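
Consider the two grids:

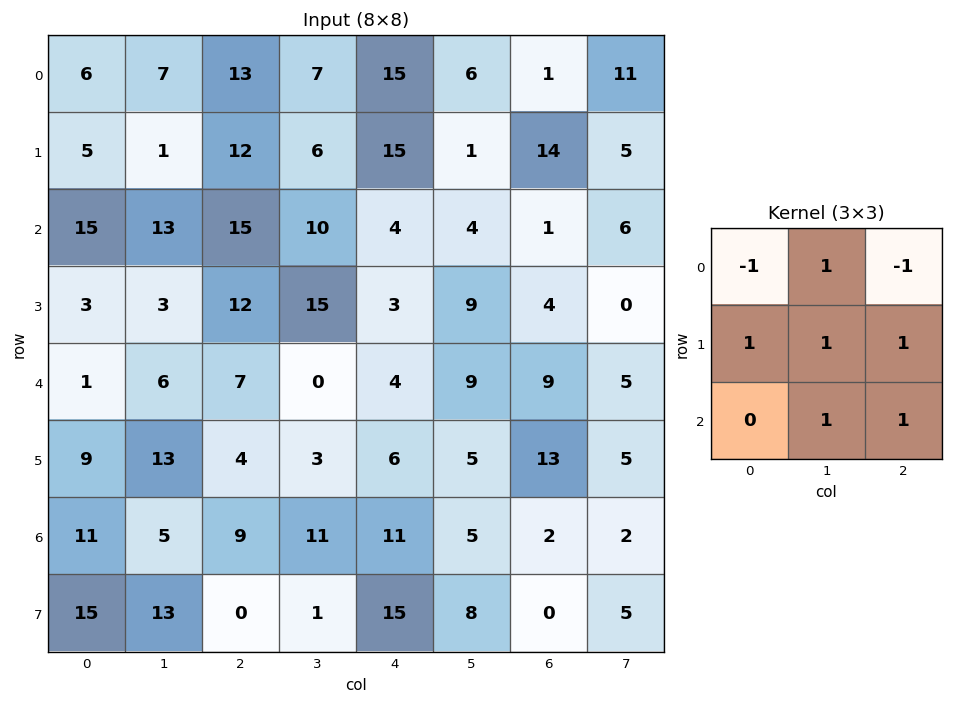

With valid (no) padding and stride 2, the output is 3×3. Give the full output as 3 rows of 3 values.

Output[0,0]: The receptive field on the input at this output position is [6 7 13 / 5 1 12 / 15 13 15]. Elementwise product with the kernel and sum: 6·-1 + 7·1 + 13·-1 + 5·1 + 1·1 + 12·1 + 13·1 + 15·1.
Output[0,1]: The receptive field on the input at this output position is [13 7 15 / 12 6 15 / 15 10 4]. Elementwise product with the kernel and sum: 13·-1 + 7·1 + 15·-1 + 12·1 + 6·1 + 15·1 + 10·1 + 4·1.

34 26 25
14 25 33
38 24 27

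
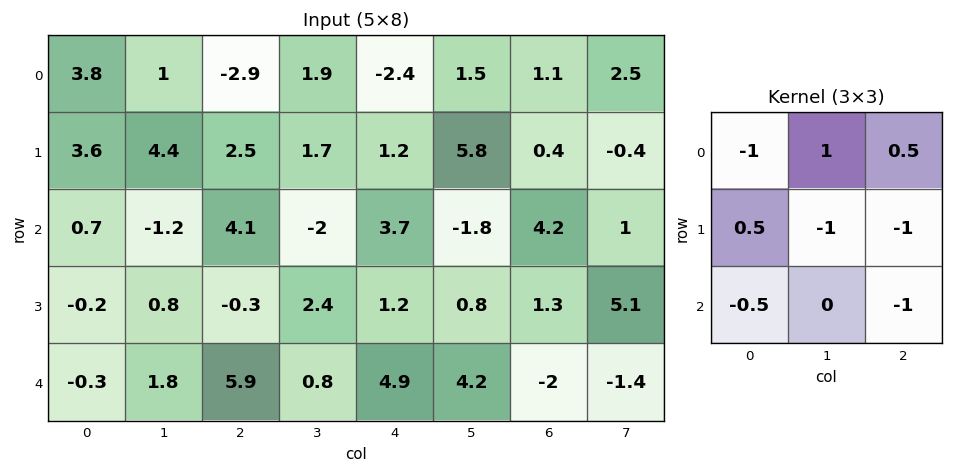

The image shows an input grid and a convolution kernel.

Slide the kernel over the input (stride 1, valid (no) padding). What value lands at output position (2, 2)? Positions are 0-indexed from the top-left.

The receptive field on the input at this output position is [4.1 -2 3.7 / -0.3 2.4 1.2 / 5.9 0.8 4.9]. Elementwise product with the kernel and sum: 4.1·-1 + -2·1 + 3.7·0.5 + -0.3·0.5 + 2.4·-1 + 1.2·-1 + 5.9·-0.5 + 4.9·-1.

-15.85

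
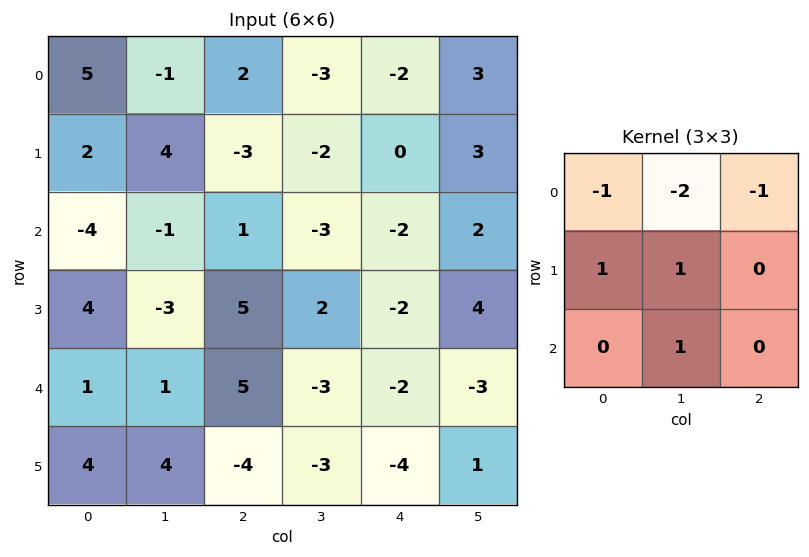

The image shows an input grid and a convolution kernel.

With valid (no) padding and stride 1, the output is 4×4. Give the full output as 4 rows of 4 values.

0 2 -2 0
-15 9 7 -8
7 9 11 3
3 -7 -8 -11

Output[0,0]: The receptive field on the input at this output position is [5 -1 2 / 2 4 -3 / -4 -1 1]. Elementwise product with the kernel and sum: 5·-1 + -1·-2 + 2·-1 + 2·1 + 4·1 + -1·1.
Output[0,1]: The receptive field on the input at this output position is [-1 2 -3 / 4 -3 -2 / -1 1 -3]. Elementwise product with the kernel and sum: -1·-1 + 2·-2 + -3·-1 + 4·1 + -3·1 + 1·1.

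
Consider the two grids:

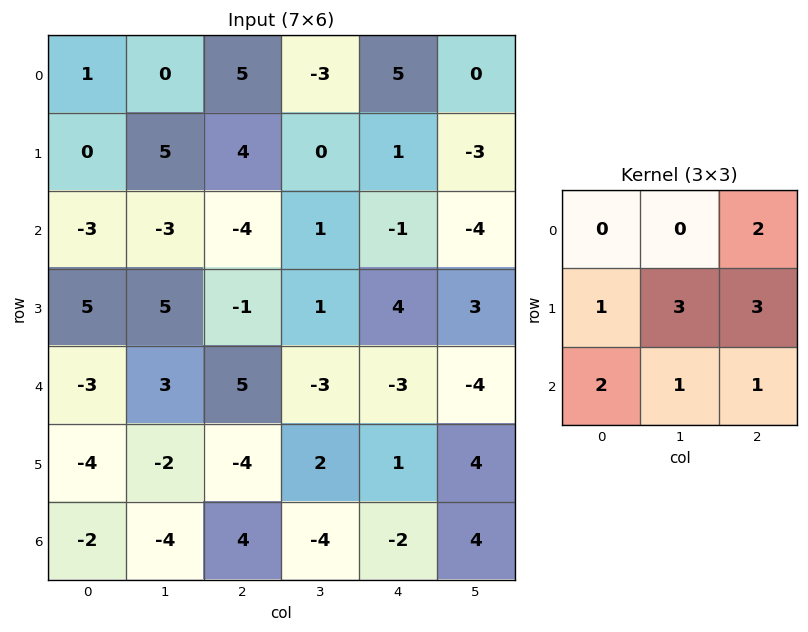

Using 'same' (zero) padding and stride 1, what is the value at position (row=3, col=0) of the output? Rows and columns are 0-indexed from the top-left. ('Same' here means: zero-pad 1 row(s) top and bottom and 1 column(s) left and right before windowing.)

24

The receptive field on the zero-padded input at this output position is [0 -3 -3 / 0 5 5 / 0 -3 3]. Elementwise product with the kernel and sum: -3·2 + 0·1 + 5·3 + 5·3 + 0·2 + -3·1 + 3·1.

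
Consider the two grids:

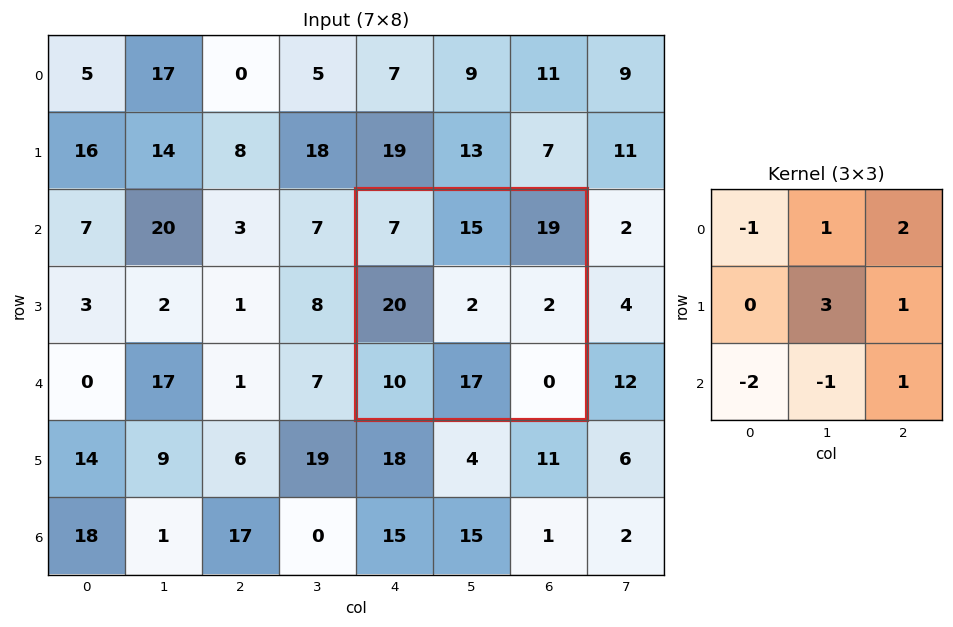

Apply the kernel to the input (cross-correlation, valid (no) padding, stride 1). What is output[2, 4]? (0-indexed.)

The receptive field on the input at this output position is [7 15 19 / 20 2 2 / 10 17 0]. Elementwise product with the kernel and sum: 7·-1 + 15·1 + 19·2 + 2·3 + 2·1 + 10·-2 + 17·-1 + 0·1.

17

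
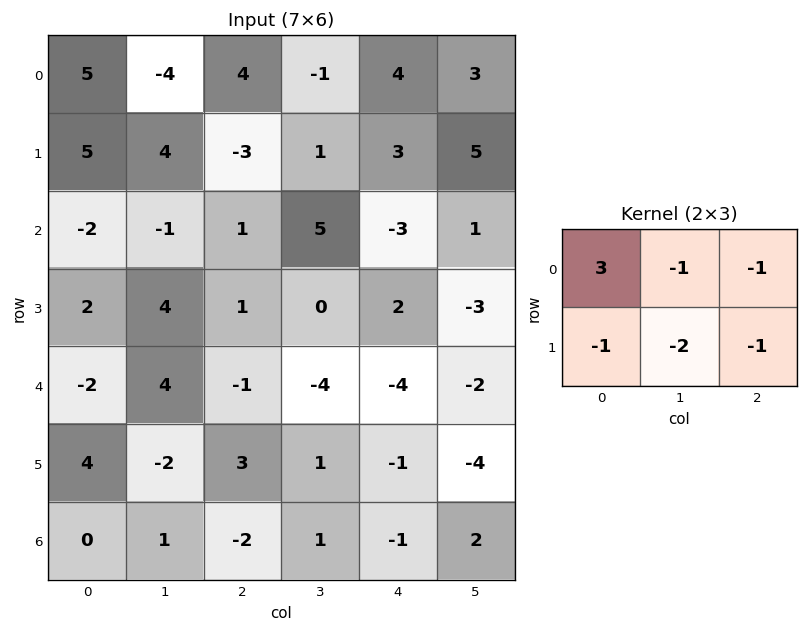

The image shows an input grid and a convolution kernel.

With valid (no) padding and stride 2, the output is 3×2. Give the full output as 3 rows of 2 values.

5 7
-17 -2
-12 1

Output[0,0]: The receptive field on the input at this output position is [5 -4 4 / 5 4 -3]. Elementwise product with the kernel and sum: 5·3 + -4·-1 + 4·-1 + 5·-1 + 4·-2 + -3·-1.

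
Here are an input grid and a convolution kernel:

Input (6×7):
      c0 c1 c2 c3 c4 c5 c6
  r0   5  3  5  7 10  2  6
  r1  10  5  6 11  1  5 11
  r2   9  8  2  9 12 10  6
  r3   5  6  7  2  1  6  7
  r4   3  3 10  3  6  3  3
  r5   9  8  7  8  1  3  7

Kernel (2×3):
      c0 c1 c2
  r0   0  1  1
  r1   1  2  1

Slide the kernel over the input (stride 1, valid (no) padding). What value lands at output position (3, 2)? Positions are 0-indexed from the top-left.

The receptive field on the input at this output position is [7 2 1 / 10 3 6]. Elementwise product with the kernel and sum: 2·1 + 1·1 + 10·1 + 3·2 + 6·1.

25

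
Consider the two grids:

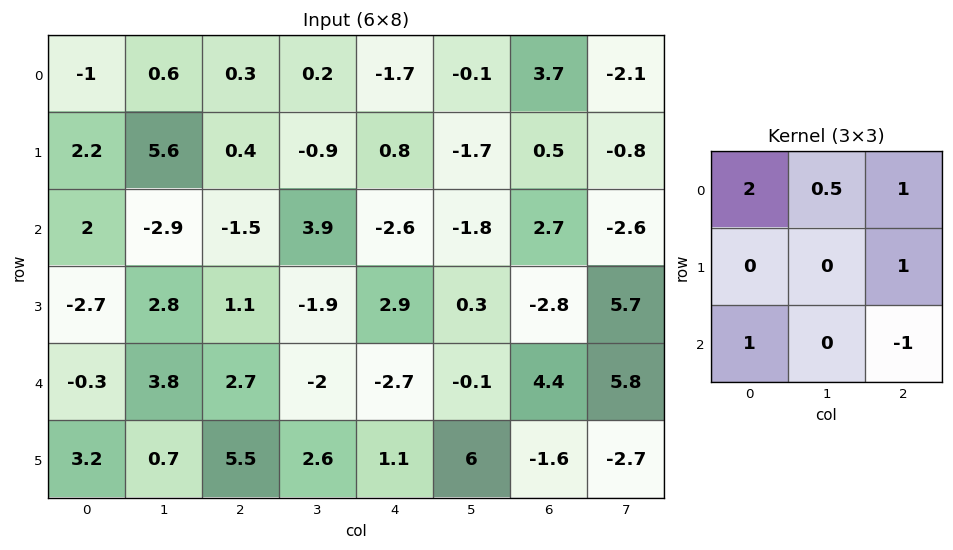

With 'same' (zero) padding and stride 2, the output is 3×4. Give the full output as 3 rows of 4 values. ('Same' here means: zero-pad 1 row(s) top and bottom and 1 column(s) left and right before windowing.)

Output[0,0]: The receptive field on the zero-padded input at this output position is [0 0 0 / 0 -1 0.6 / 0 2.2 5.6]. Elementwise product with the kernel and sum: 0·2 + 0·0.5 + 0·1 + 0.6·1 + 0·1 + 5.6·-1.
Output[0,1]: The receptive field on the zero-padded input at this output position is [0 0 0 / 0.6 0.3 0.2 / 5.6 0.4 -0.9]. Elementwise product with the kernel and sum: 0·2 + 0·0.5 + 0·1 + 0.2·1 + 5.6·1 + -0.9·-1.

-5 6.7 0.7 -3
1 19.1 -7.1 -11.95
4.55 0.35 -5.55 19.4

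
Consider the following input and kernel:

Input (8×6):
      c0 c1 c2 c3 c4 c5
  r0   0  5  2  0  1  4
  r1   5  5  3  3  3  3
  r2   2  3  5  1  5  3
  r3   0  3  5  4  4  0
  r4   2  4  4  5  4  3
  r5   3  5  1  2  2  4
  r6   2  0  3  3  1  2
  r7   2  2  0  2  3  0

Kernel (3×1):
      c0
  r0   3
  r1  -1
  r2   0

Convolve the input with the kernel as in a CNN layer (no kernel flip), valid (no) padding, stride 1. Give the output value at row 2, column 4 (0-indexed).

11

The receptive field on the input at this output position is [5 / 4 / 4]. Elementwise product with the kernel and sum: 5·3 + 4·-1.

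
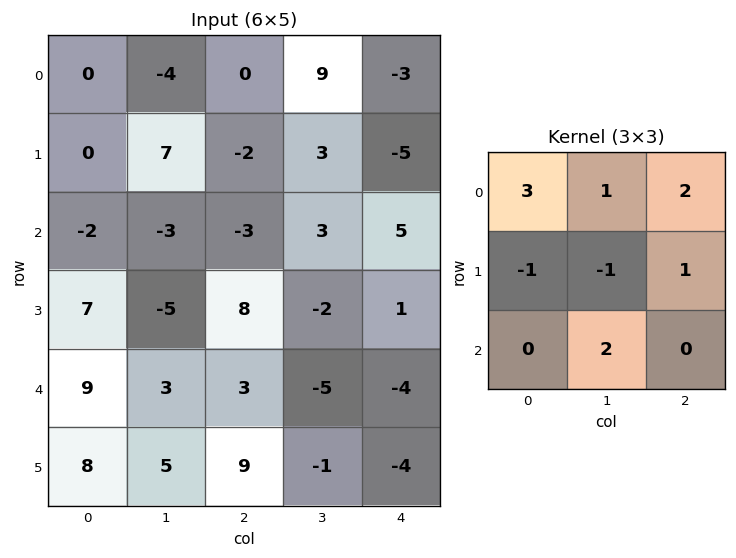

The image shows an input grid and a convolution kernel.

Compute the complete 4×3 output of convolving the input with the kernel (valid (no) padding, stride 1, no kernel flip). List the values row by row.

-19 -2 3
-5 50 -12
-3 -5 -11
33 -4 20

Output[0,0]: The receptive field on the input at this output position is [0 -4 0 / 0 7 -2 / -2 -3 -3]. Elementwise product with the kernel and sum: 0·3 + -4·1 + 0·2 + 0·-1 + 7·-1 + -2·1 + -3·2.
Output[0,1]: The receptive field on the input at this output position is [-4 0 9 / 7 -2 3 / -3 -3 3]. Elementwise product with the kernel and sum: -4·3 + 0·1 + 9·2 + 7·-1 + -2·-1 + 3·1 + -3·2.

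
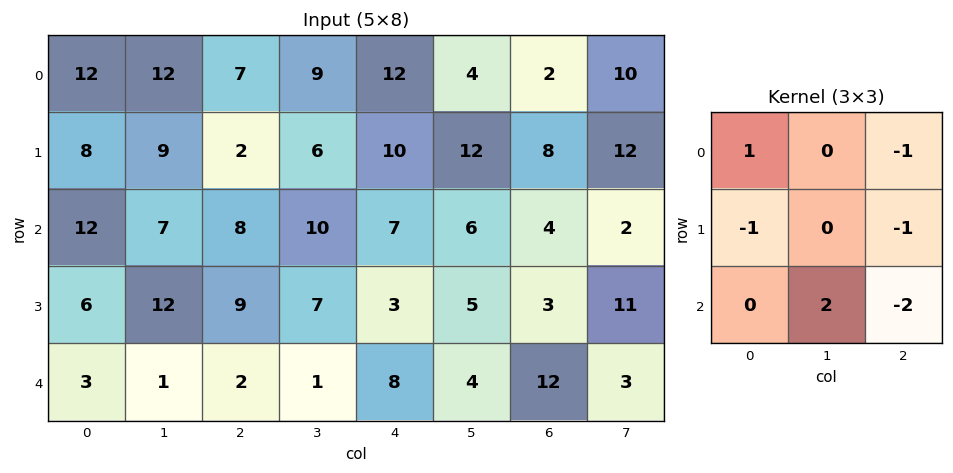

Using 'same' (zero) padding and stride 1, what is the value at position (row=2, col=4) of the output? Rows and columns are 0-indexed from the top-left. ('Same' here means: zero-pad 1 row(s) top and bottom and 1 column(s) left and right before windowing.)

The receptive field on the zero-padded input at this output position is [6 10 12 / 10 7 6 / 7 3 5]. Elementwise product with the kernel and sum: 6·1 + 12·-1 + 10·-1 + 6·-1 + 3·2 + 5·-2.

-26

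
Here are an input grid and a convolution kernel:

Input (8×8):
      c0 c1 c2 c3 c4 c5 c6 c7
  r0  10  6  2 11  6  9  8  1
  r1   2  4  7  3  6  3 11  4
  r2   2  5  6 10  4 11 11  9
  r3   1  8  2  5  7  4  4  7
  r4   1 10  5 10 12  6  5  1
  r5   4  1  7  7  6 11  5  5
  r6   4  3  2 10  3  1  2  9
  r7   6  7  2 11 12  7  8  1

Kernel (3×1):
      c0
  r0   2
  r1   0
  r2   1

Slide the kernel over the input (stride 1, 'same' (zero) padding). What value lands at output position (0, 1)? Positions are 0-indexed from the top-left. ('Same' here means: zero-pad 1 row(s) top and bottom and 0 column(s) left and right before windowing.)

4

The receptive field on the zero-padded input at this output position is [0 / 6 / 4]. Elementwise product with the kernel and sum: 0·2 + 4·1.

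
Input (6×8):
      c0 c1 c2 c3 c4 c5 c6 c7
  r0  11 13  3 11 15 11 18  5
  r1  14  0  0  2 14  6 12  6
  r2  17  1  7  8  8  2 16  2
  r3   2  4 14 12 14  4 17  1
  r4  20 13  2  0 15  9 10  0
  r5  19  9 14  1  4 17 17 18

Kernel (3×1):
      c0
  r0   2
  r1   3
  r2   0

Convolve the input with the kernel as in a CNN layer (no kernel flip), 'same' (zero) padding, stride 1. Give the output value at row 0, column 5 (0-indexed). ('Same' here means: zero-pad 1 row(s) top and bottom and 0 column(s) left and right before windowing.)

The receptive field on the zero-padded input at this output position is [0 / 11 / 6]. Elementwise product with the kernel and sum: 0·2 + 11·3.

33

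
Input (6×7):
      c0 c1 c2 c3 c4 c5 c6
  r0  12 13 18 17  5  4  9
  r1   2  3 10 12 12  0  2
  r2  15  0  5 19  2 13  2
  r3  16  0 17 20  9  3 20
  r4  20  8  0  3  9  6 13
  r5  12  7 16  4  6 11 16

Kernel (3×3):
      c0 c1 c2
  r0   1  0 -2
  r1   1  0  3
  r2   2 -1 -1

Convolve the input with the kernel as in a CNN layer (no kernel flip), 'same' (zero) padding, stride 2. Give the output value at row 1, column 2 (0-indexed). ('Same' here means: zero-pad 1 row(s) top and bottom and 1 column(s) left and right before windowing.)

The receptive field on the zero-padded input at this output position is [12 12 0 / 19 2 13 / 20 9 3]. Elementwise product with the kernel and sum: 12·1 + 0·-2 + 19·1 + 13·3 + 20·2 + 9·-1 + 3·-1.

98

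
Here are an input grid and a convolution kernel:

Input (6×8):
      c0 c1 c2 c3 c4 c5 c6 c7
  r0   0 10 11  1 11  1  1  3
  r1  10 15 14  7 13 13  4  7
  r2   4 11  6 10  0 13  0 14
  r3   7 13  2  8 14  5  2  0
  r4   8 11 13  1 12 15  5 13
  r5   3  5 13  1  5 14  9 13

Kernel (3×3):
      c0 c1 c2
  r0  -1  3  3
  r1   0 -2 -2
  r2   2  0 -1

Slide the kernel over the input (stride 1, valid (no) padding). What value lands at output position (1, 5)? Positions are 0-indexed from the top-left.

2

The receptive field on the input at this output position is [13 4 7 / 13 0 14 / 5 2 0]. Elementwise product with the kernel and sum: 13·-1 + 4·3 + 7·3 + 0·-2 + 14·-2 + 5·2 + 0·-1.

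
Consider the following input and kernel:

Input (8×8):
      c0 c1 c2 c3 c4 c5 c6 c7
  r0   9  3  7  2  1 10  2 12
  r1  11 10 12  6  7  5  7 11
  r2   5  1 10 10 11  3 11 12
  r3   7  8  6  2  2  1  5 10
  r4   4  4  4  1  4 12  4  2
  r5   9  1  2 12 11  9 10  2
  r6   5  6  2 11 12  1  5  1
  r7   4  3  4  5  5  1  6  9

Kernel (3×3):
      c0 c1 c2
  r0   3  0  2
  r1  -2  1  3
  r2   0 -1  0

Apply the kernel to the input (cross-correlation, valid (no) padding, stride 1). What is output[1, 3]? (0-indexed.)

The receptive field on the input at this output position is [6 7 5 / 10 11 3 / 2 2 1]. Elementwise product with the kernel and sum: 6·3 + 5·2 + 10·-2 + 11·1 + 3·3 + 2·-1.

26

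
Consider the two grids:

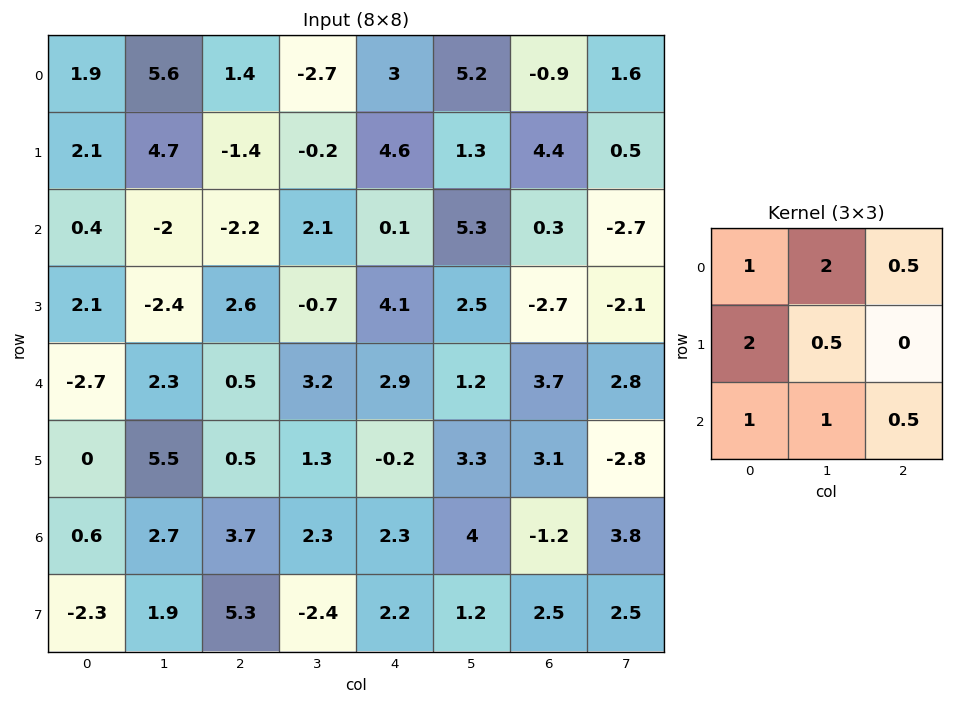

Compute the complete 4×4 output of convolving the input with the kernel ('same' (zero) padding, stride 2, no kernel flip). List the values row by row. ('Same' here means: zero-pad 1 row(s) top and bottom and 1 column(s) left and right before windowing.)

5.4 15.1 1.15 15.9
7.65 -3.45 18.55 19.85
4.4 13.95 19.35 5.3
1.7 20.4 8.7 20.45

Output[0,0]: The receptive field on the zero-padded input at this output position is [0 0 0 / 0 1.9 5.6 / 0 2.1 4.7]. Elementwise product with the kernel and sum: 0·1 + 0·2 + 0·0.5 + 0·2 + 1.9·0.5 + 0·1 + 2.1·1 + 4.7·0.5.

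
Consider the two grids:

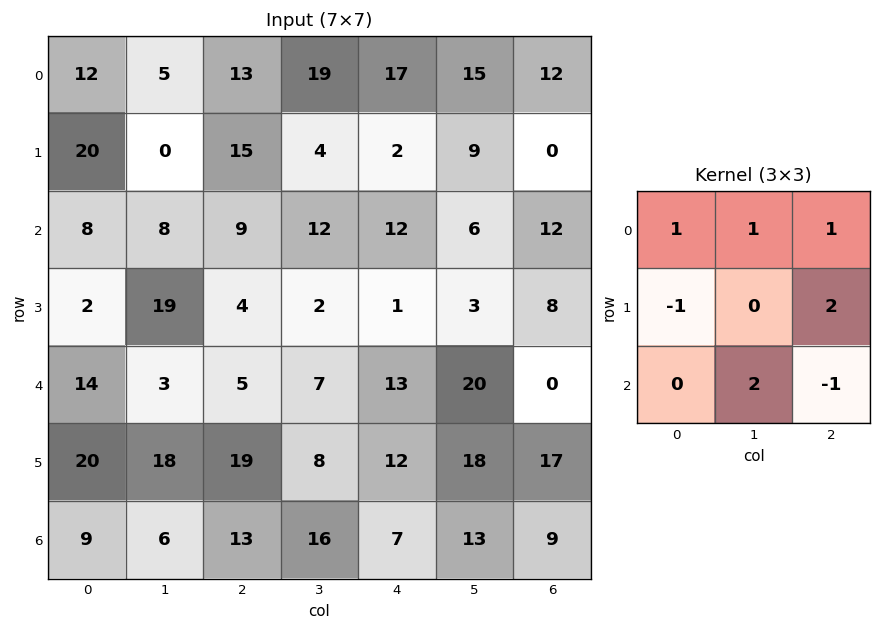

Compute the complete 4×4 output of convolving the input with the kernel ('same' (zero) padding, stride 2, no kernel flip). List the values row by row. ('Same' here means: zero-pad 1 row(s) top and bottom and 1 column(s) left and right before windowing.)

50 59 6 -15
21 41 14 19
49 66 45 25
50 71 48 22

Output[0,0]: The receptive field on the zero-padded input at this output position is [0 0 0 / 0 12 5 / 0 20 0]. Elementwise product with the kernel and sum: 0·1 + 0·1 + 0·1 + 0·-1 + 5·2 + 20·2 + 0·-1.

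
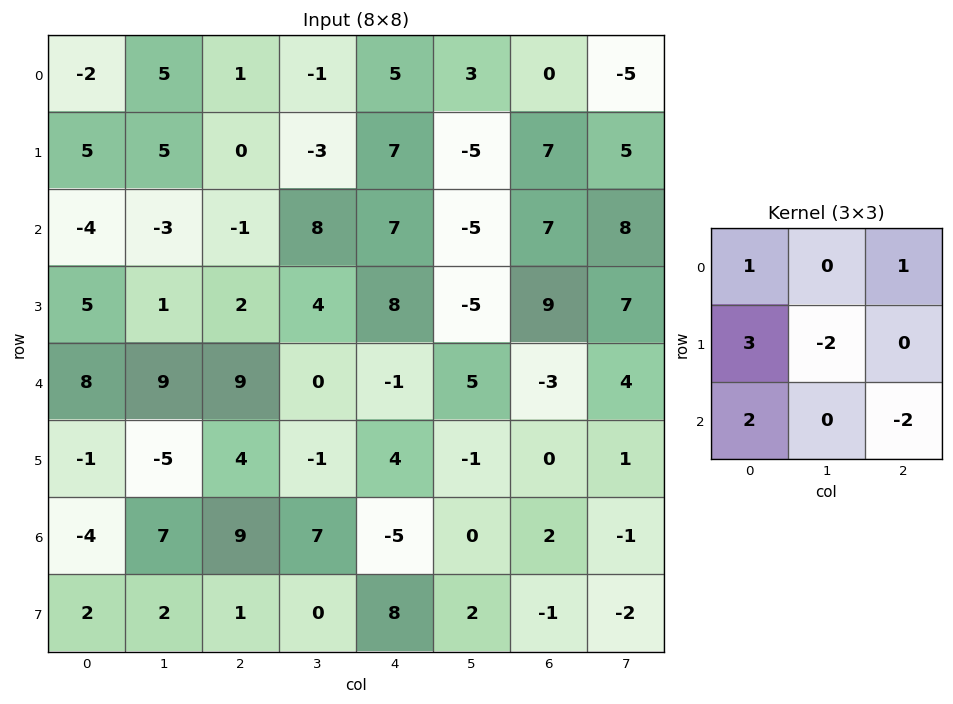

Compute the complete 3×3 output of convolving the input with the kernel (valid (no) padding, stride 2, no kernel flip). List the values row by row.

-2 -4 36
6 24 52
-2 50 -4

Output[0,0]: The receptive field on the input at this output position is [-2 5 1 / 5 5 0 / -4 -3 -1]. Elementwise product with the kernel and sum: -2·1 + 1·1 + 5·3 + 5·-2 + -4·2 + -1·-2.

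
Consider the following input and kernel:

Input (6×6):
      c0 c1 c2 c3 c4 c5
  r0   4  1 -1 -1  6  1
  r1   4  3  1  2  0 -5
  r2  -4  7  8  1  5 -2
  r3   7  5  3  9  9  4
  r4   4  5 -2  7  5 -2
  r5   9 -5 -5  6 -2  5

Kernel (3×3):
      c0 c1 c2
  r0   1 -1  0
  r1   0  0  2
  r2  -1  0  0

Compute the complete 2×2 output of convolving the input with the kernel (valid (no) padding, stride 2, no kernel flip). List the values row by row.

9 -8
-9 27

Output[0,0]: The receptive field on the input at this output position is [4 1 -1 / 4 3 1 / -4 7 8]. Elementwise product with the kernel and sum: 4·1 + 1·-1 + 1·2 + -4·-1.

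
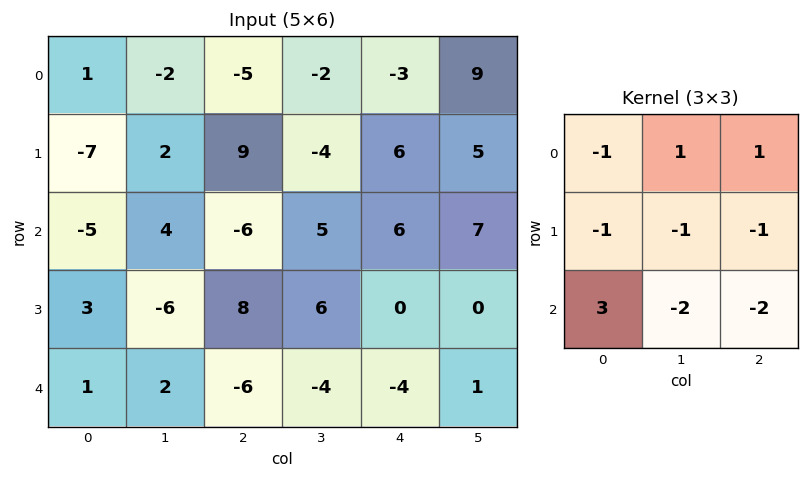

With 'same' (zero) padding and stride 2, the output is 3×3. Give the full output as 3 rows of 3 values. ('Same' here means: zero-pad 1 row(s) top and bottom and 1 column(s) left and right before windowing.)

Output[0,0]: The receptive field on the zero-padded input at this output position is [0 0 0 / 0 1 -2 / 0 -7 2]. Elementwise product with the kernel and sum: 0·-1 + 0·1 + 0·1 + 0·-1 + 1·-1 + -2·-1 + 0·3 + -7·-2 + 2·-2.
Output[0,1]: The receptive field on the zero-padded input at this output position is [0 0 0 / -2 -5 -2 / 2 9 -4]. Elementwise product with the kernel and sum: 0·-1 + 0·1 + 0·1 + -2·-1 + -5·-1 + -2·-1 + 2·3 + 9·-2 + -4·-2.

11 5 -38
2 -46 15
-6 28 1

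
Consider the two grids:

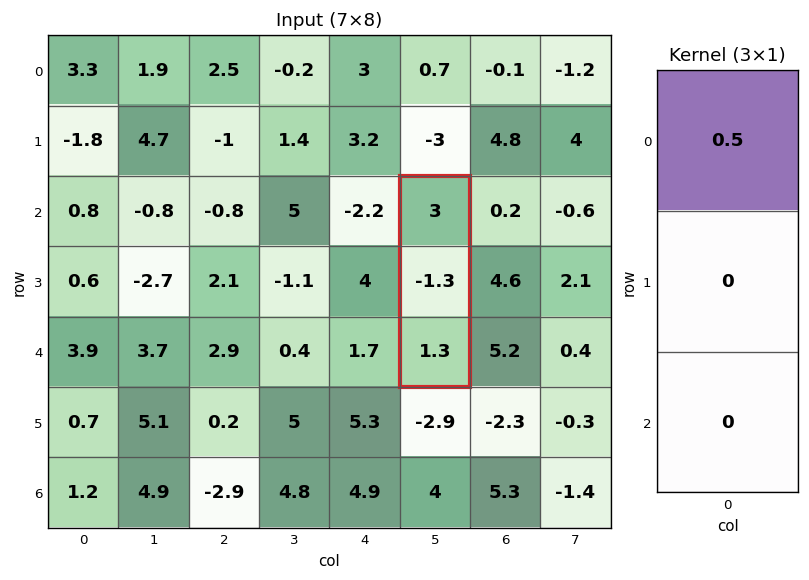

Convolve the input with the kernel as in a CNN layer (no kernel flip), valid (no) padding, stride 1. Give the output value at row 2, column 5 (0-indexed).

The receptive field on the input at this output position is [3 / -1.3 / 1.3]. Elementwise product with the kernel and sum: 3·0.5.

1.5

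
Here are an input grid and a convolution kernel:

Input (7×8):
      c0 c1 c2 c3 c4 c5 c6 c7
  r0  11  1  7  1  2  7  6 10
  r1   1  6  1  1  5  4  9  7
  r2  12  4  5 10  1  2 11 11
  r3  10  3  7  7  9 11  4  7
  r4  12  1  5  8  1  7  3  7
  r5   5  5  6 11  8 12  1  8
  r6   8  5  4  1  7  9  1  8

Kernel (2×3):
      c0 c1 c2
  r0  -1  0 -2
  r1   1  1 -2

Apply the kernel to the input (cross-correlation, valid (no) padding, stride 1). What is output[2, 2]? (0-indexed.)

The receptive field on the input at this output position is [5 10 1 / 7 7 9]. Elementwise product with the kernel and sum: 5·-1 + 1·-2 + 7·1 + 7·1 + 9·-2.

-11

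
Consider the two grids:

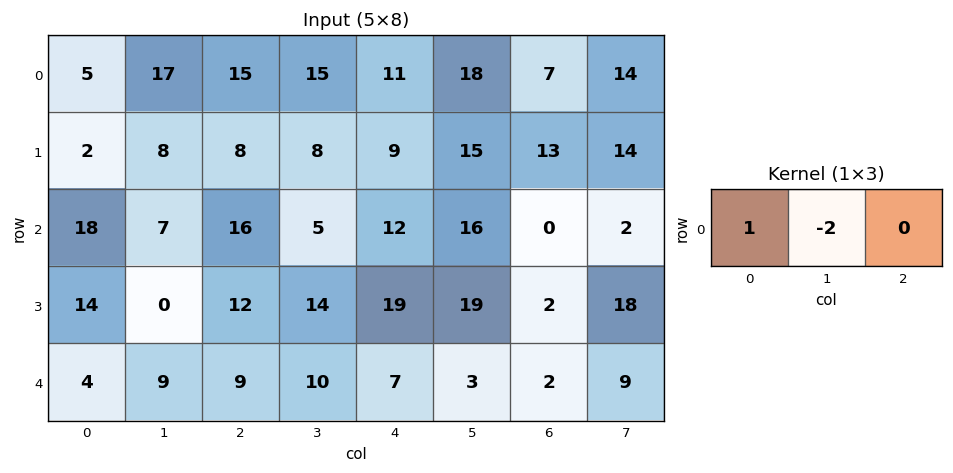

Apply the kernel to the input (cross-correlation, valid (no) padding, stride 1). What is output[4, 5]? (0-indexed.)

The receptive field on the input at this output position is [3 2 9]. Elementwise product with the kernel and sum: 3·1 + 2·-2.

-1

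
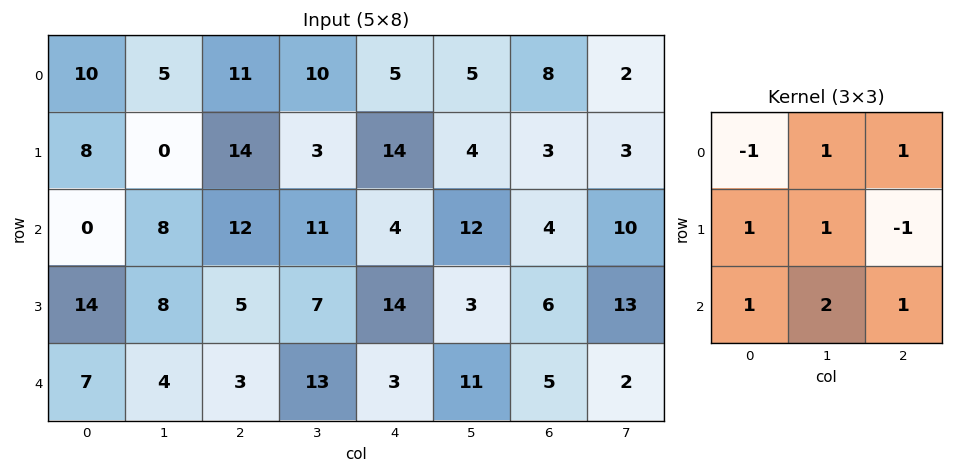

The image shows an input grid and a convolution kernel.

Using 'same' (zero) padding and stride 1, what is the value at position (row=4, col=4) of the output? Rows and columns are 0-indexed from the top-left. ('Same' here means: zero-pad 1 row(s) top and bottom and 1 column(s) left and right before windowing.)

The receptive field on the zero-padded input at this output position is [7 14 3 / 13 3 11 / 0 0 0]. Elementwise product with the kernel and sum: 7·-1 + 14·1 + 3·1 + 13·1 + 3·1 + 11·-1 + 0·1 + 0·2 + 0·1.

15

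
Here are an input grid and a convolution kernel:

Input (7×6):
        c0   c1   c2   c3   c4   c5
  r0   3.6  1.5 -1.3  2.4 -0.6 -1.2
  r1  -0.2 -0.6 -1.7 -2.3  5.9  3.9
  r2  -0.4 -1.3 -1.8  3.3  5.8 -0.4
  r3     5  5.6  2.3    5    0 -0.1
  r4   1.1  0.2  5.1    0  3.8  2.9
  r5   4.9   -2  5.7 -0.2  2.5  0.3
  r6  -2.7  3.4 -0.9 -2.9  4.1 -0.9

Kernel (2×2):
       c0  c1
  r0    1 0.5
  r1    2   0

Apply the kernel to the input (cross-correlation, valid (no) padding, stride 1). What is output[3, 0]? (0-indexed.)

The receptive field on the input at this output position is [5 5.6 / 1.1 0.2]. Elementwise product with the kernel and sum: 5·1 + 5.6·0.5 + 1.1·2.

10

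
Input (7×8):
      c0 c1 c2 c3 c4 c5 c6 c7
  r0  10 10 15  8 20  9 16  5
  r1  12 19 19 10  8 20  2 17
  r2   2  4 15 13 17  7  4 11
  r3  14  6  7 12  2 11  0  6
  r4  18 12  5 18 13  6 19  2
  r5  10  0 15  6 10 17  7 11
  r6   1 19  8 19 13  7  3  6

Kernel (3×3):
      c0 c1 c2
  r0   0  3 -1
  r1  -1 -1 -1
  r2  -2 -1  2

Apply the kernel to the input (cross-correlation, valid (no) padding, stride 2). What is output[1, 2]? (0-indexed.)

The receptive field on the input at this output position is [17 7 4 / 2 11 0 / 13 6 19]. Elementwise product with the kernel and sum: 7·3 + 4·-1 + 2·-1 + 11·-1 + 0·-1 + 13·-2 + 6·-1 + 19·2.

10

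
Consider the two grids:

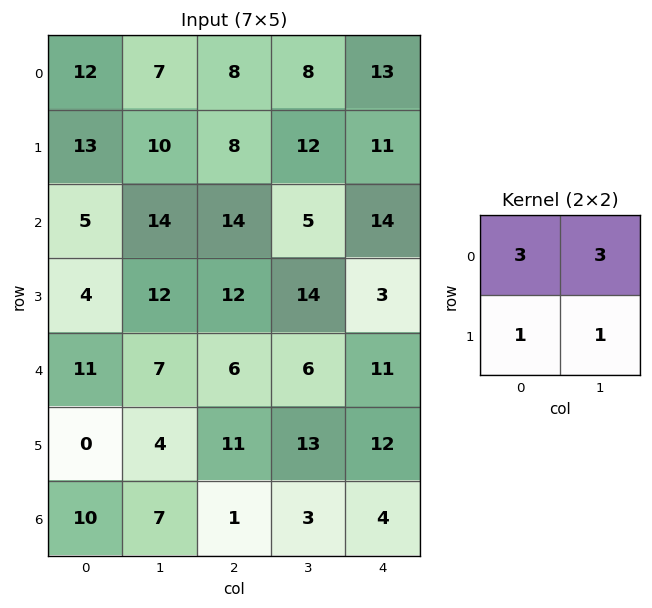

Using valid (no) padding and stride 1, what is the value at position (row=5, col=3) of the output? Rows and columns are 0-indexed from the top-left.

82

The receptive field on the input at this output position is [13 12 / 3 4]. Elementwise product with the kernel and sum: 13·3 + 12·3 + 3·1 + 4·1.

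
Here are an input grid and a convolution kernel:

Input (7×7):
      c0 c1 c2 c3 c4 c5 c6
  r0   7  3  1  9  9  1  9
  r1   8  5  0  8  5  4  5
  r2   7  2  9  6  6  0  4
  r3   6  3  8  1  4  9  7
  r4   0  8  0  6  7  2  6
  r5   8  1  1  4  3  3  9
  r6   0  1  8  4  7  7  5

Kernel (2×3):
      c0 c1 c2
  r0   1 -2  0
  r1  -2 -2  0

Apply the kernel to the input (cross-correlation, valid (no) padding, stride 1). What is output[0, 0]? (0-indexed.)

-25

The receptive field on the input at this output position is [7 3 1 / 8 5 0]. Elementwise product with the kernel and sum: 7·1 + 3·-2 + 8·-2 + 5·-2.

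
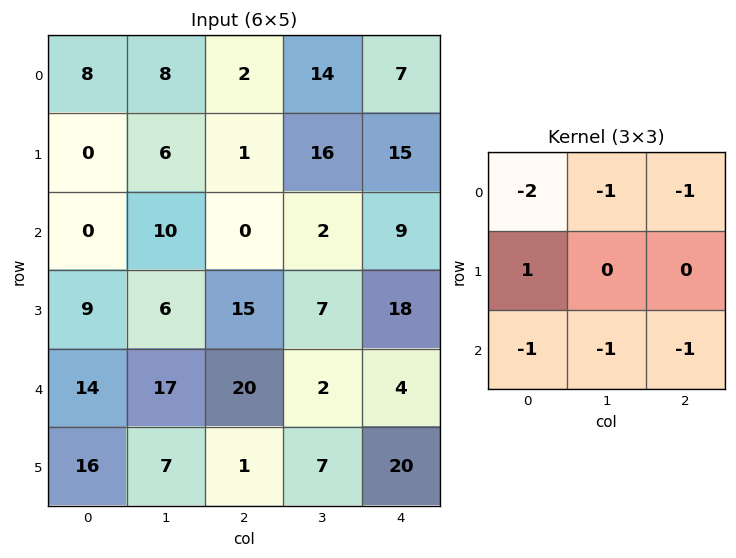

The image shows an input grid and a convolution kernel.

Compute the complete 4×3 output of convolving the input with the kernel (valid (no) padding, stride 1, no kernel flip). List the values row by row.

-36 -38 -35
-37 -47 -73
-52 -55 -22
-49 -32 -63

Output[0,0]: The receptive field on the input at this output position is [8 8 2 / 0 6 1 / 0 10 0]. Elementwise product with the kernel and sum: 8·-2 + 8·-1 + 2·-1 + 0·1 + 0·-1 + 10·-1 + 0·-1.
Output[0,1]: The receptive field on the input at this output position is [8 2 14 / 6 1 16 / 10 0 2]. Elementwise product with the kernel and sum: 8·-2 + 2·-1 + 14·-1 + 6·1 + 10·-1 + 0·-1 + 2·-1.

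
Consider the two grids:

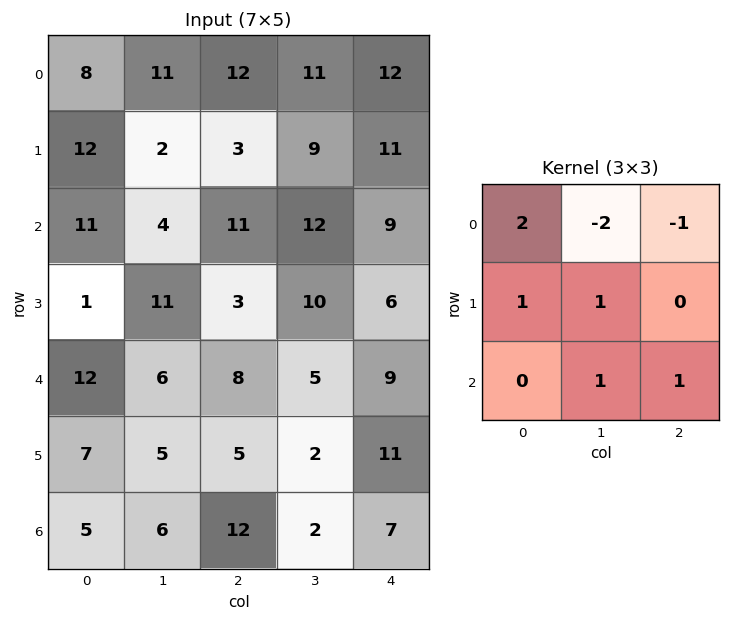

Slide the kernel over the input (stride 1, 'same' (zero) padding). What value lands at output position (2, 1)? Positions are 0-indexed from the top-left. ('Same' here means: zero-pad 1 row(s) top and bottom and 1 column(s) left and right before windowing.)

46

The receptive field on the zero-padded input at this output position is [12 2 3 / 11 4 11 / 1 11 3]. Elementwise product with the kernel and sum: 12·2 + 2·-2 + 3·-1 + 11·1 + 4·1 + 11·1 + 3·1.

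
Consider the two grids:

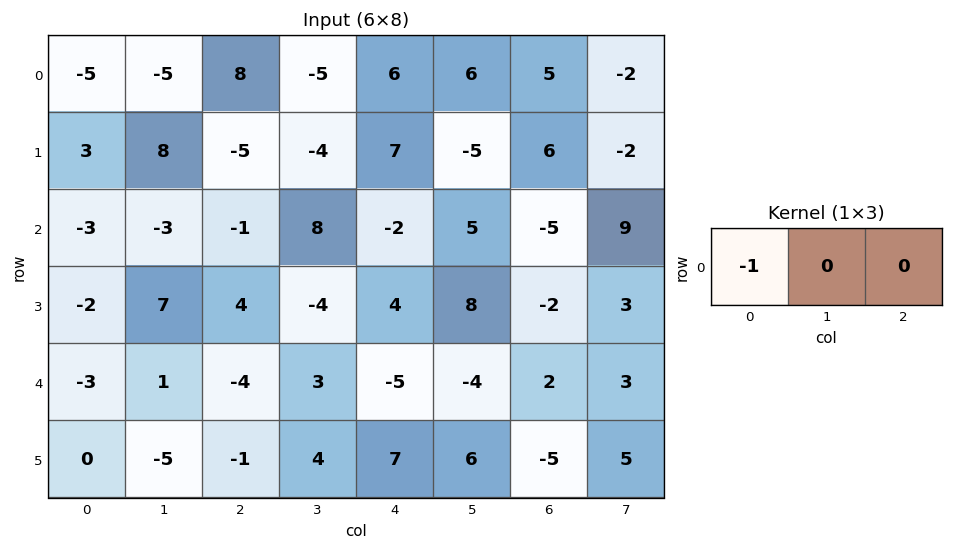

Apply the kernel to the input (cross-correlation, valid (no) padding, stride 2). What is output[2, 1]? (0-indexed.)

The receptive field on the input at this output position is [-4 3 -5]. Elementwise product with the kernel and sum: -4·-1.

4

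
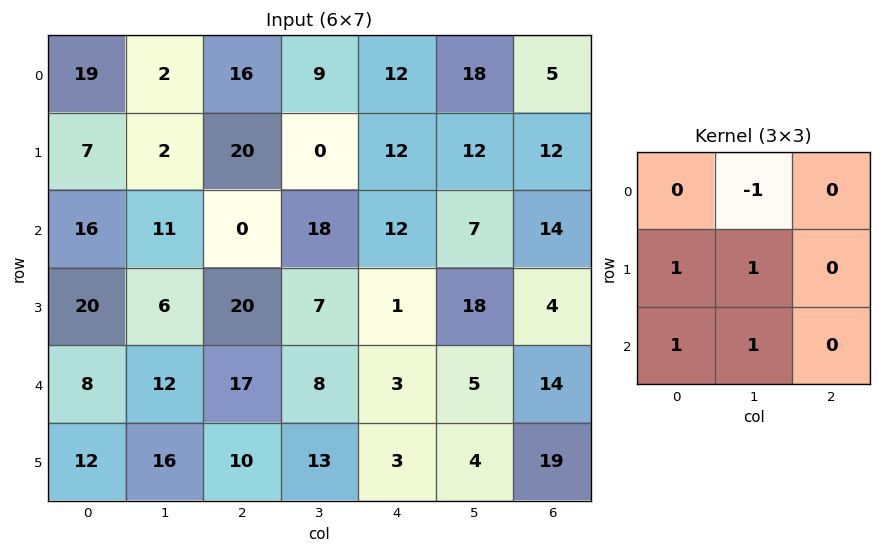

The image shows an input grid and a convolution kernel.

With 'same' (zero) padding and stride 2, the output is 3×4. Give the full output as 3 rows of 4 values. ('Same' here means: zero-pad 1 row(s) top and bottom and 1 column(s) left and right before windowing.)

26 40 33 47
29 17 26 31
0 35 26 38

Output[0,0]: The receptive field on the zero-padded input at this output position is [0 0 0 / 0 19 2 / 0 7 2]. Elementwise product with the kernel and sum: 0·-1 + 0·1 + 19·1 + 0·1 + 7·1.
Output[0,1]: The receptive field on the zero-padded input at this output position is [0 0 0 / 2 16 9 / 2 20 0]. Elementwise product with the kernel and sum: 0·-1 + 2·1 + 16·1 + 2·1 + 20·1.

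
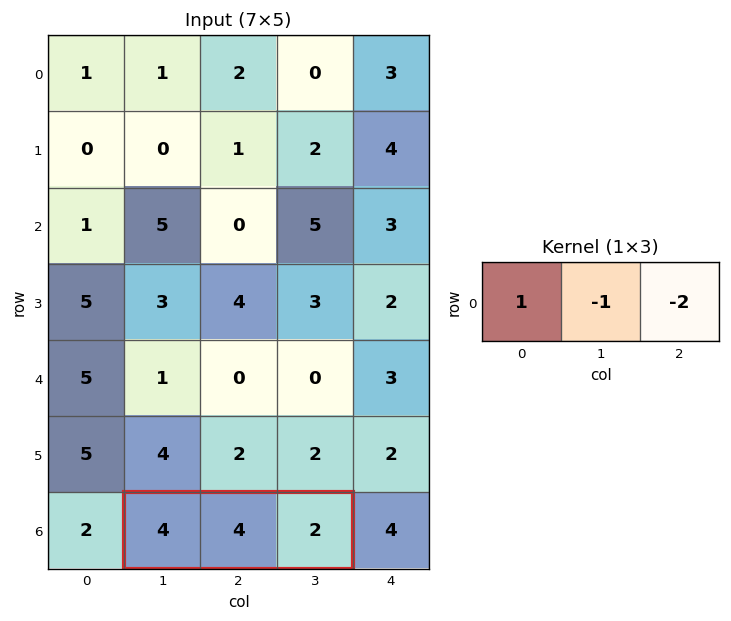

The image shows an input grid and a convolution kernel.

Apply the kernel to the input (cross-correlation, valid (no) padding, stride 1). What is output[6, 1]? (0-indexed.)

-4

The receptive field on the input at this output position is [4 4 2]. Elementwise product with the kernel and sum: 4·1 + 4·-1 + 2·-2.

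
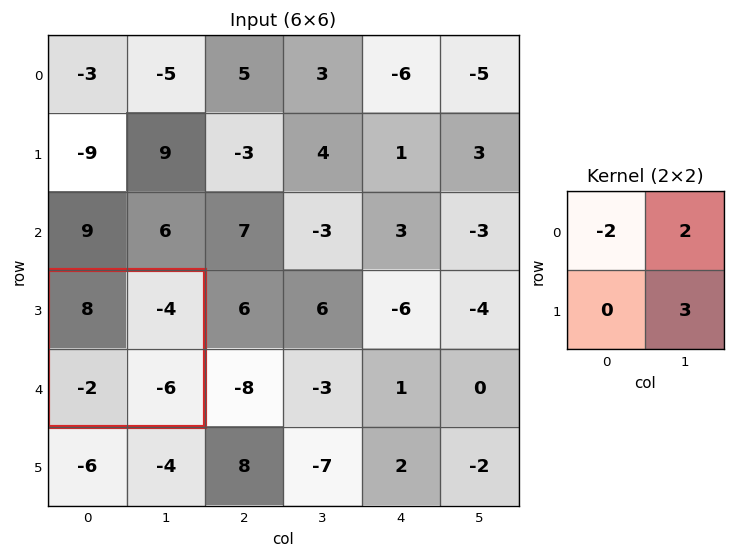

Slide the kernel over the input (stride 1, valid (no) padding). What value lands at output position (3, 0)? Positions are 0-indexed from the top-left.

The receptive field on the input at this output position is [8 -4 / -2 -6]. Elementwise product with the kernel and sum: 8·-2 + -4·2 + -6·3.

-42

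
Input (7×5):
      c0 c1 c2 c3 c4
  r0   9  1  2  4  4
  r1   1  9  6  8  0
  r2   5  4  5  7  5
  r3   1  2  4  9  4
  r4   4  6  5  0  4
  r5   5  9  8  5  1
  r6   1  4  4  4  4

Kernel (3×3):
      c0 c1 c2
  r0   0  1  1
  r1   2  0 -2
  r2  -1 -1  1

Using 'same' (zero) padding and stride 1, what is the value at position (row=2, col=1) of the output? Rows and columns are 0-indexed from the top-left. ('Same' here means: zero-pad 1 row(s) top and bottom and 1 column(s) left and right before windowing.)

16

The receptive field on the zero-padded input at this output position is [1 9 6 / 5 4 5 / 1 2 4]. Elementwise product with the kernel and sum: 9·1 + 6·1 + 5·2 + 5·-2 + 1·-1 + 2·-1 + 4·1.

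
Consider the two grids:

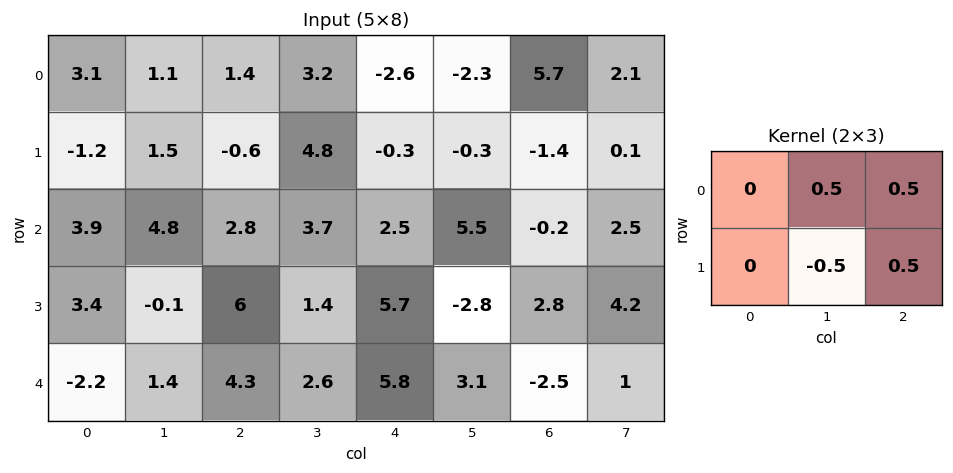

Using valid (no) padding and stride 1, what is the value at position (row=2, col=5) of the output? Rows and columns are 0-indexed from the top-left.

1.85

The receptive field on the input at this output position is [5.5 -0.2 2.5 / -2.8 2.8 4.2]. Elementwise product with the kernel and sum: -0.2·0.5 + 2.5·0.5 + 2.8·-0.5 + 4.2·0.5.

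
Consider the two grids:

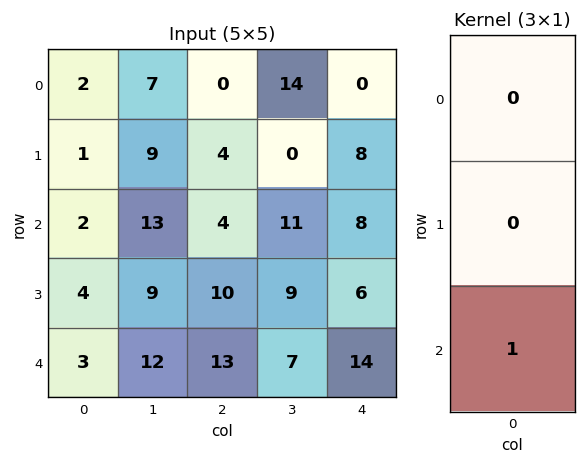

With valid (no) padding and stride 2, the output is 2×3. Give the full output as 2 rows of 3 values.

2 4 8
3 13 14

Output[0,0]: The receptive field on the input at this output position is [2 / 1 / 2]. Elementwise product with the kernel and sum: 2·1.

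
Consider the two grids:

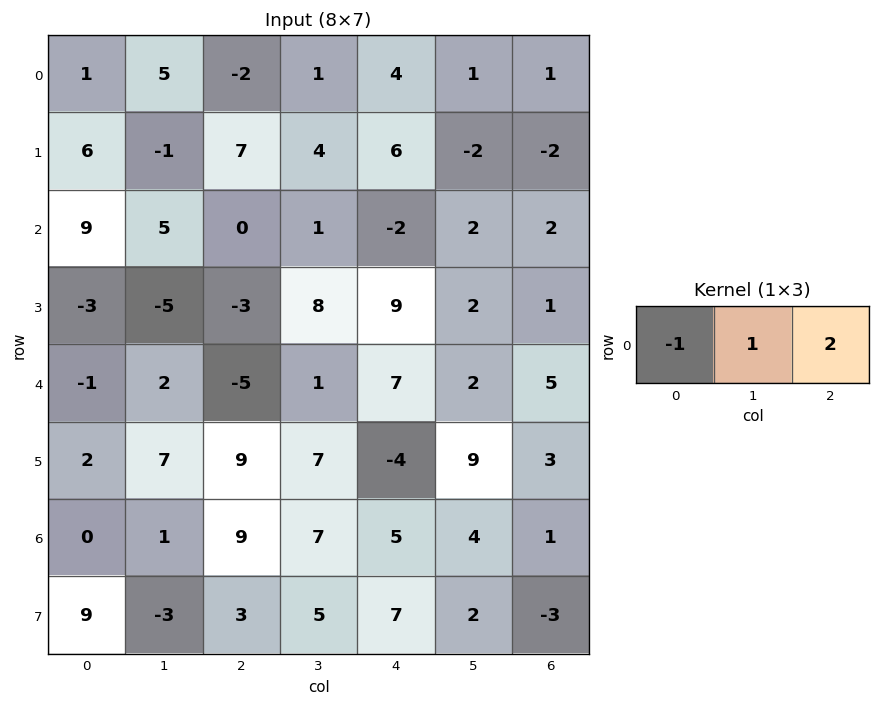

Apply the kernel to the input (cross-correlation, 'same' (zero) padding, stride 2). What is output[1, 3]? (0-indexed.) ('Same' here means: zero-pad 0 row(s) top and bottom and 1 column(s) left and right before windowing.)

0

The receptive field on the zero-padded input at this output position is [2 2 0]. Elementwise product with the kernel and sum: 2·-1 + 2·1 + 0·2.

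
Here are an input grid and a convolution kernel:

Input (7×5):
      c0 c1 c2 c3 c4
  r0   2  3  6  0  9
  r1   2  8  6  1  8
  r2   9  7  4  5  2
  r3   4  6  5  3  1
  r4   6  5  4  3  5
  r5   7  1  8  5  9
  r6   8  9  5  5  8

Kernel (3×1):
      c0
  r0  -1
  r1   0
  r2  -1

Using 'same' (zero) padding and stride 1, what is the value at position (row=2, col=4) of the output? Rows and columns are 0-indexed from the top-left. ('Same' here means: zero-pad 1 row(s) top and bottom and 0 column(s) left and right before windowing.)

-9

The receptive field on the zero-padded input at this output position is [8 / 2 / 1]. Elementwise product with the kernel and sum: 8·-1 + 1·-1.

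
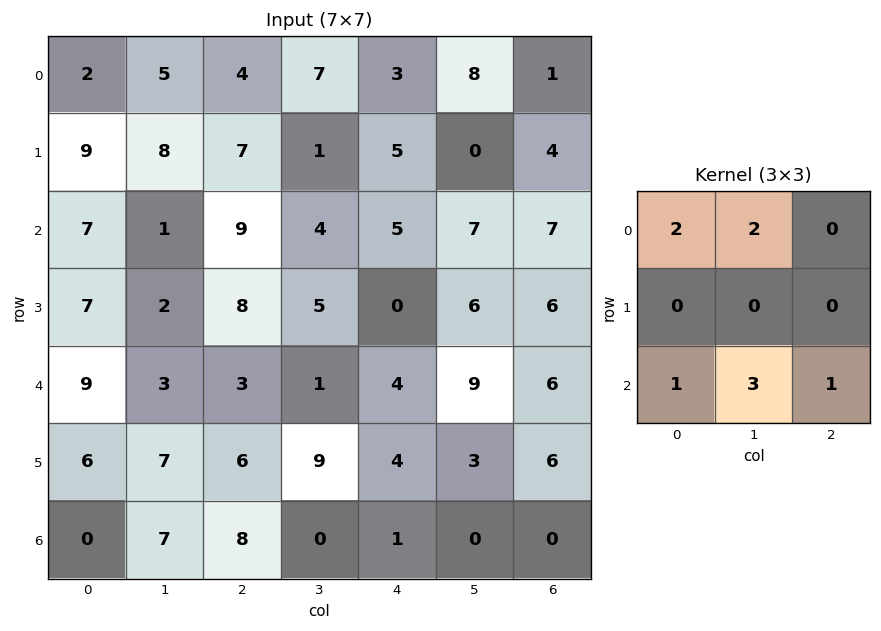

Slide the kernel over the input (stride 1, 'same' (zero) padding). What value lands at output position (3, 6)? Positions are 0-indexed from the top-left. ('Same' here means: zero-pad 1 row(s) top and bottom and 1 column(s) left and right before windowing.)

55

The receptive field on the zero-padded input at this output position is [7 7 0 / 6 6 0 / 9 6 0]. Elementwise product with the kernel and sum: 7·2 + 7·2 + 9·1 + 6·3 + 0·1.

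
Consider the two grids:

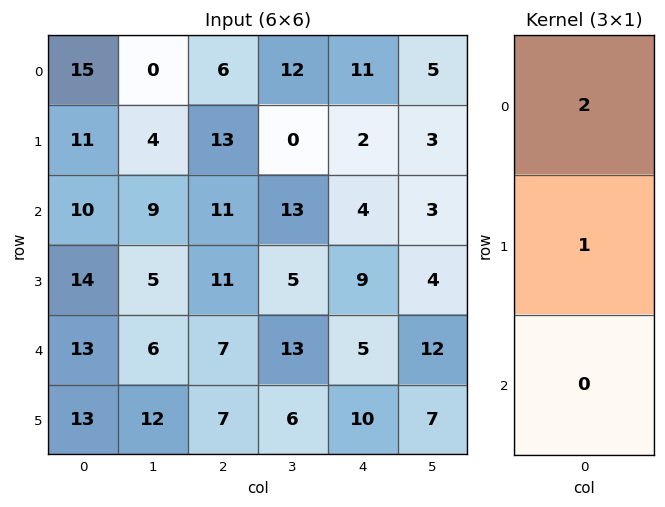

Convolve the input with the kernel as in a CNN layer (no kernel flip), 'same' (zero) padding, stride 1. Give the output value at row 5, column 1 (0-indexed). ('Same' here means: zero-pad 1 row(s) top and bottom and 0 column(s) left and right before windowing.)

24

The receptive field on the zero-padded input at this output position is [6 / 12 / 0]. Elementwise product with the kernel and sum: 6·2 + 12·1.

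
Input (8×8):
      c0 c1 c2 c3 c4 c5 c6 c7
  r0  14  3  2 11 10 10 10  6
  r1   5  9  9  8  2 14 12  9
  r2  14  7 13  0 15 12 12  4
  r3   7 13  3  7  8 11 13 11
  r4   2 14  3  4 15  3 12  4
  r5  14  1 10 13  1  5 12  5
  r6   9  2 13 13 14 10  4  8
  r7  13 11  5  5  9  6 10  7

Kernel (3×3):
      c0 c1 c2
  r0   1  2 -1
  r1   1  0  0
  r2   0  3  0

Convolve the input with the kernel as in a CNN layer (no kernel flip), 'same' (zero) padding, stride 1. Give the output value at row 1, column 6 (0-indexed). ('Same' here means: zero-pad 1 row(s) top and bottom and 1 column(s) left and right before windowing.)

The receptive field on the zero-padded input at this output position is [10 10 6 / 14 12 9 / 12 12 4]. Elementwise product with the kernel and sum: 10·1 + 10·2 + 6·-1 + 14·1 + 12·3.

74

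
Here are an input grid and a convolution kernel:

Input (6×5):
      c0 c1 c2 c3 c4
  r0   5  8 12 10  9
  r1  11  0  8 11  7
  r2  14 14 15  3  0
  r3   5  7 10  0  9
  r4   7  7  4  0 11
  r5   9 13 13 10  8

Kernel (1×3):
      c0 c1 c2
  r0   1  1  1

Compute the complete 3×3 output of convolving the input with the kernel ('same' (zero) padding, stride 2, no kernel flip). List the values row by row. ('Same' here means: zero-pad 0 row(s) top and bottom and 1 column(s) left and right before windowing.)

Output[0,0]: The receptive field on the zero-padded input at this output position is [0 5 8]. Elementwise product with the kernel and sum: 0·1 + 5·1 + 8·1.
Output[0,1]: The receptive field on the zero-padded input at this output position is [8 12 10]. Elementwise product with the kernel and sum: 8·1 + 12·1 + 10·1.

13 30 19
28 32 3
14 11 11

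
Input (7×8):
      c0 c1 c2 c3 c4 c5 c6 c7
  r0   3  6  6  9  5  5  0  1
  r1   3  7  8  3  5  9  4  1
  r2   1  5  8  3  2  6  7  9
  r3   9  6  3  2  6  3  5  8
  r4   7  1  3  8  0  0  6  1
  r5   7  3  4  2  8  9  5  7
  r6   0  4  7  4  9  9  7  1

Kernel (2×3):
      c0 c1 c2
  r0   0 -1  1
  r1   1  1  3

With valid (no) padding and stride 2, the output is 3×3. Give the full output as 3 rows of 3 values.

Output[0,0]: The receptive field on the input at this output position is [3 6 6 / 3 7 8]. Elementwise product with the kernel and sum: 6·-1 + 6·1 + 3·1 + 7·1 + 8·3.

34 22 21
27 22 25
24 22 38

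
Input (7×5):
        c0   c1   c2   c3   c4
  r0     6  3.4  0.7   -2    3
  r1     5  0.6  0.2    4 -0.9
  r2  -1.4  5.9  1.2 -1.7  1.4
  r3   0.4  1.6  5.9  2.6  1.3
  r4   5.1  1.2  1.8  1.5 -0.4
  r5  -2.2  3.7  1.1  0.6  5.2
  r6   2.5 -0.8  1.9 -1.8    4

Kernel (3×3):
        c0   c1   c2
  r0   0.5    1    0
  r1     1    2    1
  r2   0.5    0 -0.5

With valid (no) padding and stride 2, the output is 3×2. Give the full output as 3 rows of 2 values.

Output[0,0]: The receptive field on the input at this output position is [6 3.4 0.7 / 5 0.6 0.2 / -1.4 5.9 1.2]. Elementwise product with the kernel and sum: 6·0.5 + 3.4·1 + 5·1 + 0.6·2 + 0.2·1 + -1.4·0.5 + 1.2·-0.5.

11.5 5.55
16.35 12.4
10.35 8.85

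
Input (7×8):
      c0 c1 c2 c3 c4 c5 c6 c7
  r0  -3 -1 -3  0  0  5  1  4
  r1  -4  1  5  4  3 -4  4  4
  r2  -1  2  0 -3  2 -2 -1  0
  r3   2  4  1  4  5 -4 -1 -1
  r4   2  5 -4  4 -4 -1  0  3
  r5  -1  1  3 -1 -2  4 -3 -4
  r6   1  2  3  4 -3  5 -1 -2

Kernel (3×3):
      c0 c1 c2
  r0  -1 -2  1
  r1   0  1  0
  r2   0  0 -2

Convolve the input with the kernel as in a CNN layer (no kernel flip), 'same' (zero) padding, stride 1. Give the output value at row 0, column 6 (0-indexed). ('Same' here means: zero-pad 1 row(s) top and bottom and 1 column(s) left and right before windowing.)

-7

The receptive field on the zero-padded input at this output position is [0 0 0 / 5 1 4 / -4 4 4]. Elementwise product with the kernel and sum: 0·-1 + 0·-2 + 0·1 + 1·1 + 4·-2.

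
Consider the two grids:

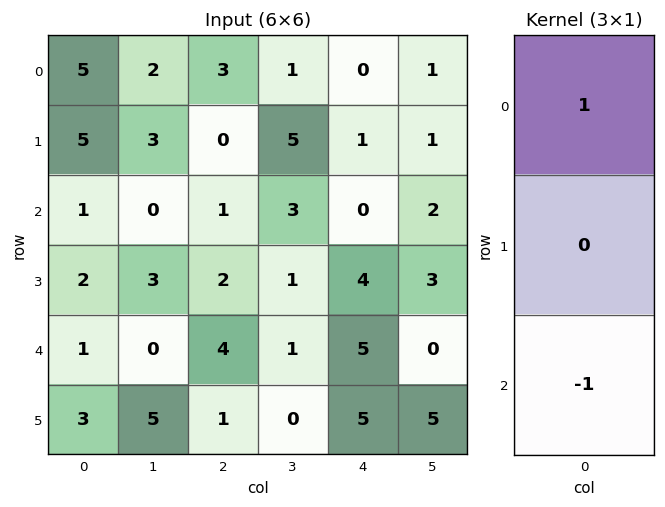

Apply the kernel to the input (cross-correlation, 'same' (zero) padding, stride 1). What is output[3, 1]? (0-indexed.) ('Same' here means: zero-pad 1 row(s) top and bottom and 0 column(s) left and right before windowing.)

0

The receptive field on the zero-padded input at this output position is [0 / 3 / 0]. Elementwise product with the kernel and sum: 0·1 + 0·-1.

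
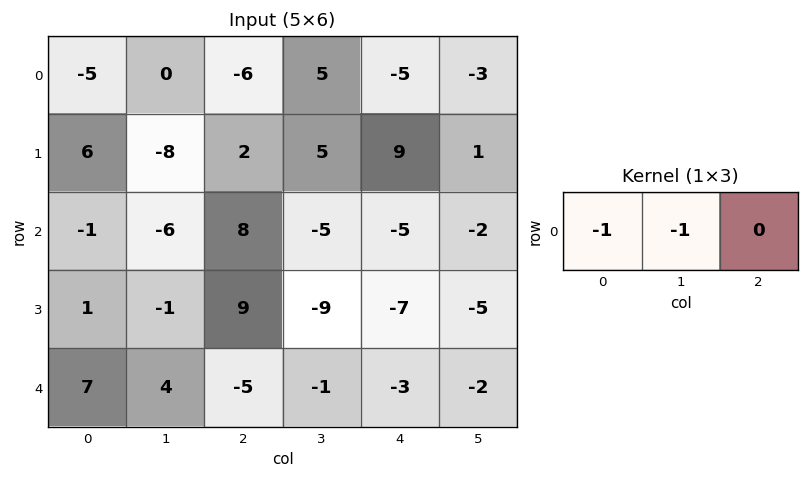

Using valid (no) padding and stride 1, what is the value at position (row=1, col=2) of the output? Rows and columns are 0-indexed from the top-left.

-7

The receptive field on the input at this output position is [2 5 9]. Elementwise product with the kernel and sum: 2·-1 + 5·-1.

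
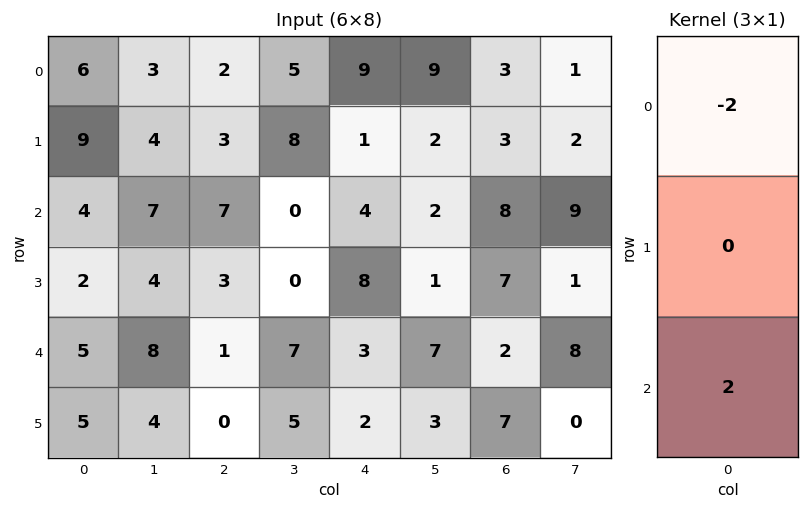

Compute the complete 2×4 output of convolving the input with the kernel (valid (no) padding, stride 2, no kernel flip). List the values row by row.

-4 10 -10 10
2 -12 -2 -12

Output[0,0]: The receptive field on the input at this output position is [6 / 9 / 4]. Elementwise product with the kernel and sum: 6·-2 + 4·2.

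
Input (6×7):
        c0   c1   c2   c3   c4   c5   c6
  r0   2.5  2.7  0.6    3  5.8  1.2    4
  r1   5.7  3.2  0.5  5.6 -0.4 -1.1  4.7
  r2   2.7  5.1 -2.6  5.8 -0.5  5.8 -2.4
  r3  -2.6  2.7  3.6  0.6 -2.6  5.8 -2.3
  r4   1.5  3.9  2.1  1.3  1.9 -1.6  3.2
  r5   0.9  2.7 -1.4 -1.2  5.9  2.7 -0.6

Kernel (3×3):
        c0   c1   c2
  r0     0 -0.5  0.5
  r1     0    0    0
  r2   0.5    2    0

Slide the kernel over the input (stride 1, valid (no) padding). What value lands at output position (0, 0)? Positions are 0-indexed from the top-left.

The receptive field on the input at this output position is [2.5 2.7 0.6 / 5.7 3.2 0.5 / 2.7 5.1 -2.6]. Elementwise product with the kernel and sum: 2.7·-0.5 + 0.6·0.5 + 2.7·0.5 + 5.1·2.

10.5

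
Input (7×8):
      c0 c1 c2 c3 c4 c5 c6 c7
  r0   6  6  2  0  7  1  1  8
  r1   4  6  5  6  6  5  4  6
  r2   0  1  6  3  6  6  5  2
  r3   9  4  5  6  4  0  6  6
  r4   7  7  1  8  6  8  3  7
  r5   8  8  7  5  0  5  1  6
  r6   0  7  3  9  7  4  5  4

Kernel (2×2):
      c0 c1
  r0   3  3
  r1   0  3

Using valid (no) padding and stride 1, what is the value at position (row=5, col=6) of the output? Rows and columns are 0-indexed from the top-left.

33

The receptive field on the input at this output position is [1 6 / 5 4]. Elementwise product with the kernel and sum: 1·3 + 6·3 + 4·3.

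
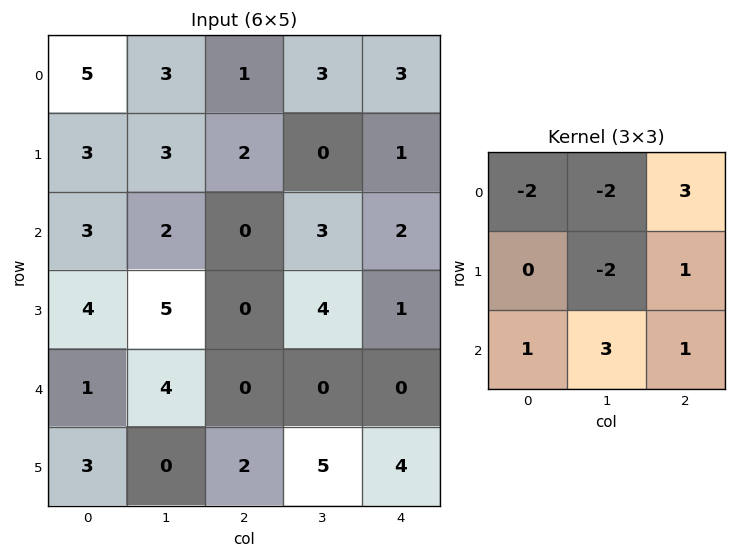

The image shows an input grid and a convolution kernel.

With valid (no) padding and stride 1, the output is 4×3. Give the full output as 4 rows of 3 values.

Output[0,0]: The receptive field on the input at this output position is [5 3 1 / 3 3 2 / 3 2 0]. Elementwise product with the kernel and sum: 5·-2 + 3·-2 + 1·3 + 3·-2 + 2·1 + 3·1 + 2·3 + 0·1.

-8 2 13
9 2 8
-7 13 -7
-21 13 16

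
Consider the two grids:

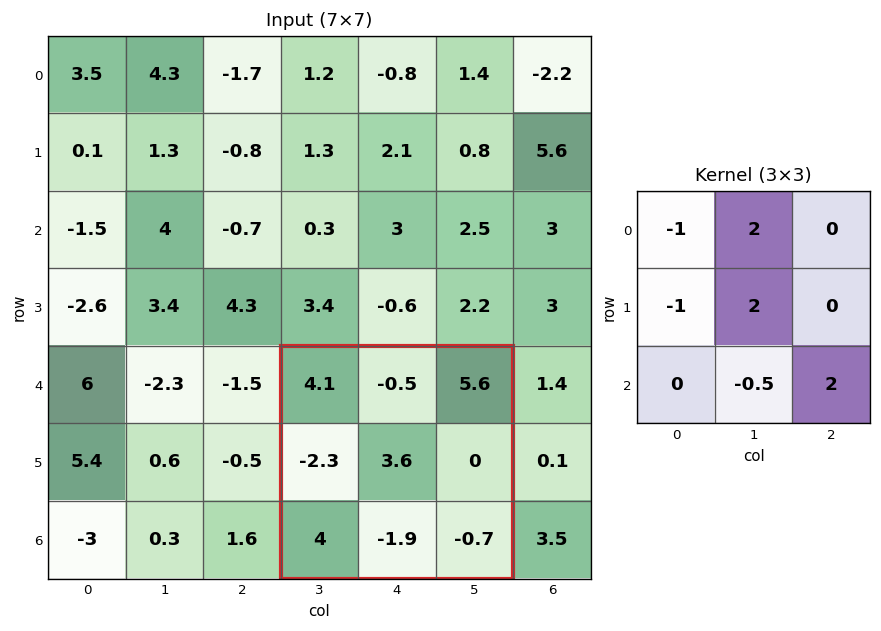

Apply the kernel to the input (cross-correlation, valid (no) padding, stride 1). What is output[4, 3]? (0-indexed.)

The receptive field on the input at this output position is [4.1 -0.5 5.6 / -2.3 3.6 0 / 4 -1.9 -0.7]. Elementwise product with the kernel and sum: 4.1·-1 + -0.5·2 + -2.3·-1 + 3.6·2 + -1.9·-0.5 + -0.7·2.

3.95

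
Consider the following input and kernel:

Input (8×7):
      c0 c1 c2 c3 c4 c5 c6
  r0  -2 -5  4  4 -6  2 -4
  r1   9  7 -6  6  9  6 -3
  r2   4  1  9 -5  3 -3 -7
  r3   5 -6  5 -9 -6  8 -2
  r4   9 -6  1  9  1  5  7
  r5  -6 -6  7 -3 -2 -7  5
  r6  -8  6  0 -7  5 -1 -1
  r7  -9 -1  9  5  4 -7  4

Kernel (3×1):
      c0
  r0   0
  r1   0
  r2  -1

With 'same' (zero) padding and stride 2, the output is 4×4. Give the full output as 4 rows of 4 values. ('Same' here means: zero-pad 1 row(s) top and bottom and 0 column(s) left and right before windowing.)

Output[0,0]: The receptive field on the zero-padded input at this output position is [0 / -2 / 9]. Elementwise product with the kernel and sum: 9·-1.

-9 6 -9 3
-5 -5 6 2
6 -7 2 -5
9 -9 -4 -4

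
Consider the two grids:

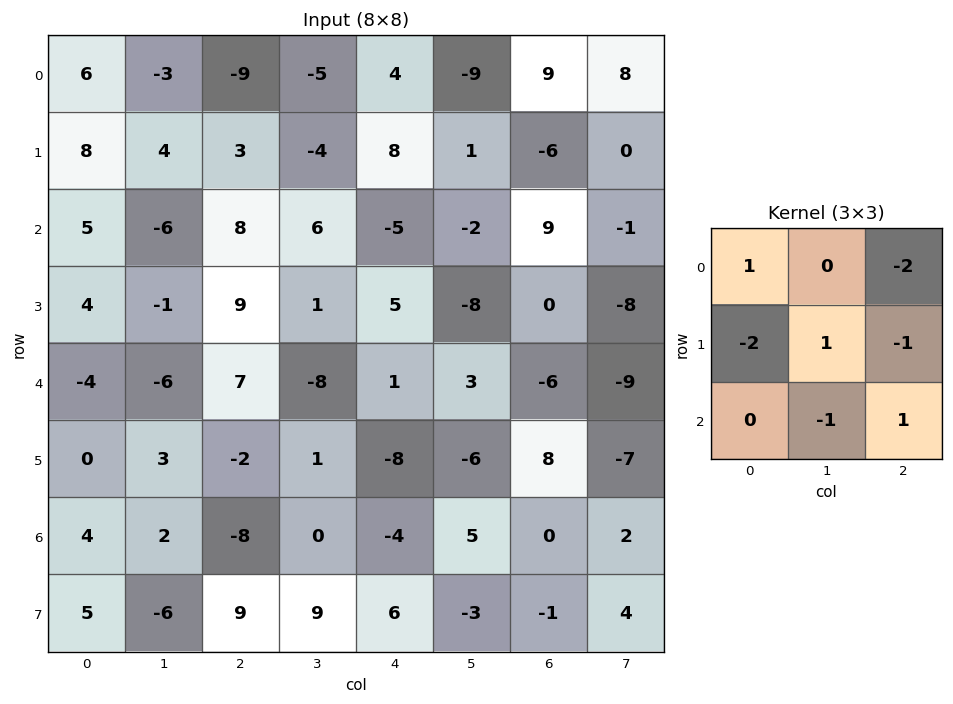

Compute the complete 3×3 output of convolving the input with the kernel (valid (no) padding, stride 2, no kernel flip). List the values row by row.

Output[0,0]: The receptive field on the input at this output position is [6 -3 -9 / 8 4 3 / 5 -6 8]. Elementwise product with the kernel and sum: 6·1 + -9·-2 + 8·-2 + 4·1 + 3·-1 + -6·-1 + 8·1.
Output[0,1]: The receptive field on the input at this output position is [-9 -5 4 / 3 -4 8 / 8 6 -5]. Elementwise product with the kernel and sum: -9·1 + 4·-2 + 3·-2 + -4·1 + 8·-1 + 6·-1 + -5·1.

23 -46 -12
-16 5 -50
-23 14 10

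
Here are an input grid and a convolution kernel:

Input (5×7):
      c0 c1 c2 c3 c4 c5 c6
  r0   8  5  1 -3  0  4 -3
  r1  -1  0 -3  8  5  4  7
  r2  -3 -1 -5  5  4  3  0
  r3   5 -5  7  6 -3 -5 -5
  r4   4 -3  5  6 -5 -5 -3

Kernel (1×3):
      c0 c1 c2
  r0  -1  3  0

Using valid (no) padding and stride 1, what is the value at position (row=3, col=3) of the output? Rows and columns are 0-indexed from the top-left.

-15

The receptive field on the input at this output position is [6 -3 -5]. Elementwise product with the kernel and sum: 6·-1 + -3·3.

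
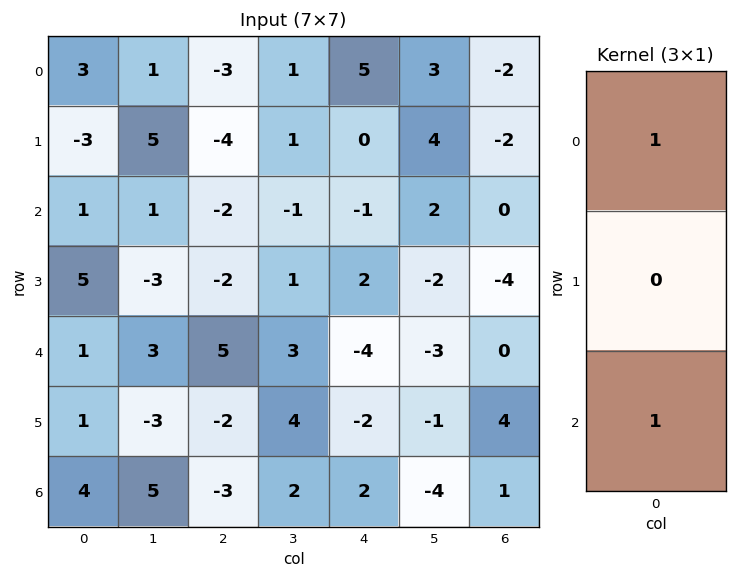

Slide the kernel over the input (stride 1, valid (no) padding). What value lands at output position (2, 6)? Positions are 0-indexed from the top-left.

0

The receptive field on the input at this output position is [0 / -4 / 0]. Elementwise product with the kernel and sum: 0·1 + 0·1.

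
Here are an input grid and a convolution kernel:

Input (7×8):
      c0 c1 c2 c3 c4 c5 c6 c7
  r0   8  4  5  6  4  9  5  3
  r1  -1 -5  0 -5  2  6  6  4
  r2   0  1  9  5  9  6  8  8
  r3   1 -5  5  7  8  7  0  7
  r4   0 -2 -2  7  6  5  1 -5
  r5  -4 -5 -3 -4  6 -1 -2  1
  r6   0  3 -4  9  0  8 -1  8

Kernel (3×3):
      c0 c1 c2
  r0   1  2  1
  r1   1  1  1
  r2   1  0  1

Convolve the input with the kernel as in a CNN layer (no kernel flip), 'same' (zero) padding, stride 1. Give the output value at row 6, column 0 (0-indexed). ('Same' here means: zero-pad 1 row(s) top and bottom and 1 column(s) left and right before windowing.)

The receptive field on the zero-padded input at this output position is [0 -4 -5 / 0 0 3 / 0 0 0]. Elementwise product with the kernel and sum: 0·1 + -4·2 + -5·1 + 0·1 + 0·1 + 3·1 + 0·1 + 0·1.

-10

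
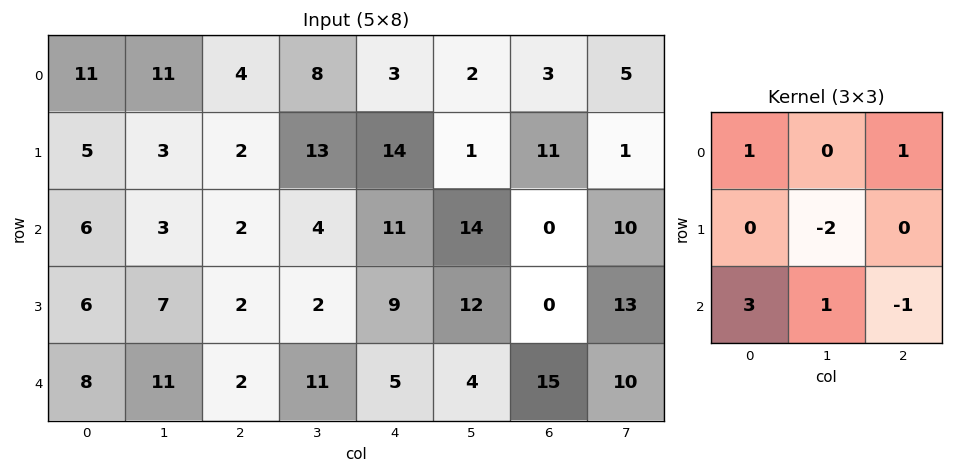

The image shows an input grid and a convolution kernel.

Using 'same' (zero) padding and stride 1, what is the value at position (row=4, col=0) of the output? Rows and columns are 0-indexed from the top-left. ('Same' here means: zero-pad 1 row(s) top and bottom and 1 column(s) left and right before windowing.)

The receptive field on the zero-padded input at this output position is [0 6 7 / 0 8 11 / 0 0 0]. Elementwise product with the kernel and sum: 0·1 + 7·1 + 8·-2 + 0·3 + 0·1 + 0·-1.

-9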